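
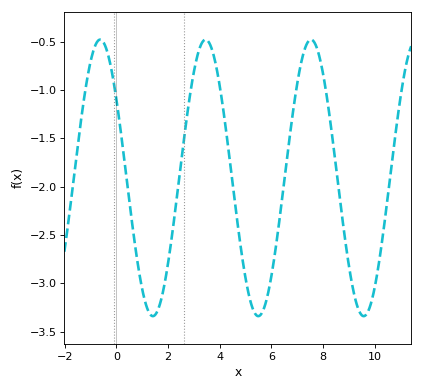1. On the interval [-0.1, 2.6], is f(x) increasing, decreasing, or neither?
neither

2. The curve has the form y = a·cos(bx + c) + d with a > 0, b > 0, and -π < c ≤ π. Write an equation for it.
y = 1.43cos(1.5x + 0.97) - 1.91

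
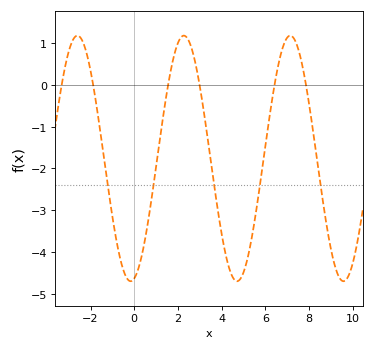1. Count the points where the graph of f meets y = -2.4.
5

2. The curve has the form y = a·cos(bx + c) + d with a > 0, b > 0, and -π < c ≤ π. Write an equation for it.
y = 2.94cos(1.29x - 2.93) - 1.76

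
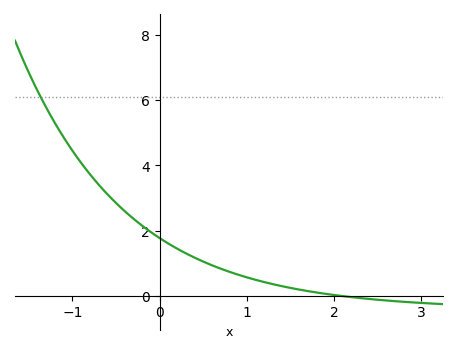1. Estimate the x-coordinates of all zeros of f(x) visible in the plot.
2.1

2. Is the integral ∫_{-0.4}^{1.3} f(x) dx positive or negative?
positive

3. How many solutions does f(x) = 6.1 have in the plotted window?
1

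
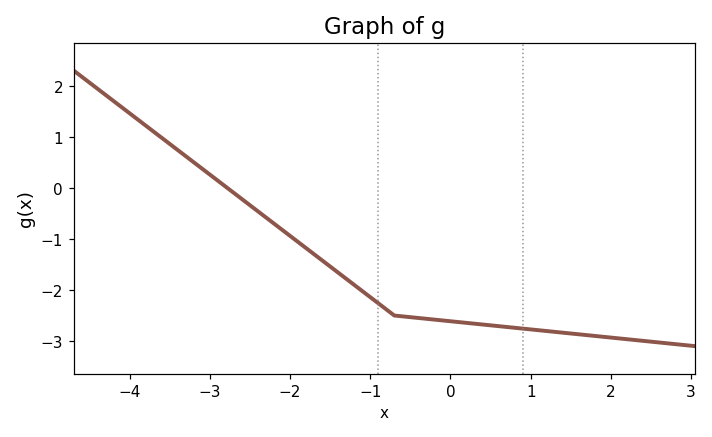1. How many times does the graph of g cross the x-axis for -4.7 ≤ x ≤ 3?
1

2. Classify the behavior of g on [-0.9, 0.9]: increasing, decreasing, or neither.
decreasing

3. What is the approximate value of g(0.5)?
-2.69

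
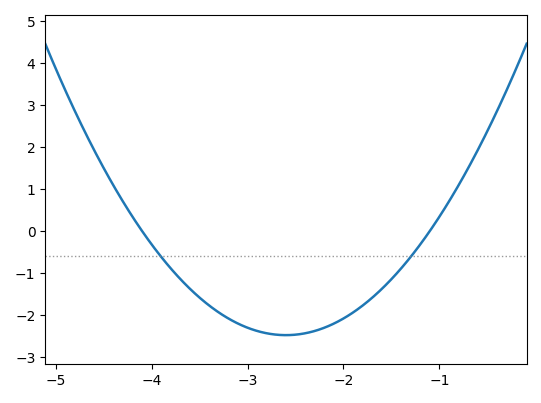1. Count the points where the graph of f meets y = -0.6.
2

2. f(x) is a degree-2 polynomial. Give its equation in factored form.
y = 1.1(x + 4.1)(x + 1.1)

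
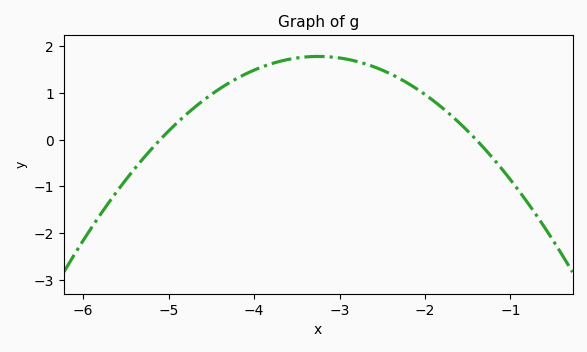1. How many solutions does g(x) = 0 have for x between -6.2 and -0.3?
2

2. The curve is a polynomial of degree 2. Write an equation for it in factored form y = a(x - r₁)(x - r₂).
y = -0.52(x + 5.1)(x + 1.4)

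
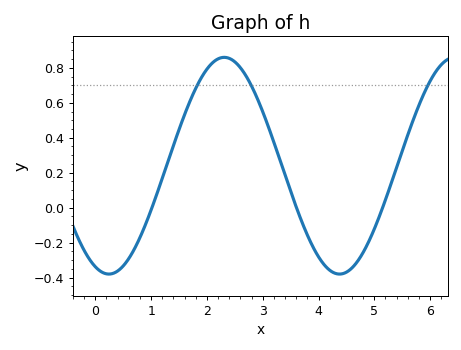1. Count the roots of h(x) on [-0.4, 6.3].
3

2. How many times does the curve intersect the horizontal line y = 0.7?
3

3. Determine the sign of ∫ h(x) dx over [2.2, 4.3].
positive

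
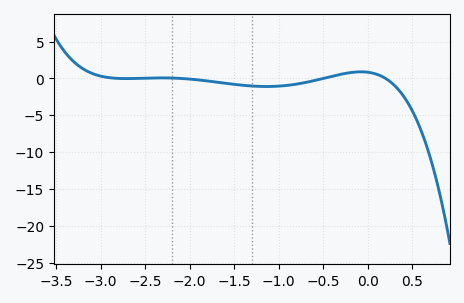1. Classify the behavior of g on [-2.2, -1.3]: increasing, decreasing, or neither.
decreasing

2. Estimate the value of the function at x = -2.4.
0.065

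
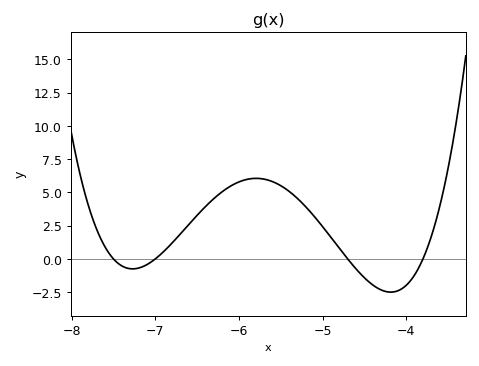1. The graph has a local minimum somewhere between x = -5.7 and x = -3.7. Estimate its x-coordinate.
-4.2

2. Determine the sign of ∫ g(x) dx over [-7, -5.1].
positive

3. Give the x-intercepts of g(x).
-7.5, -7, -4.7, -3.8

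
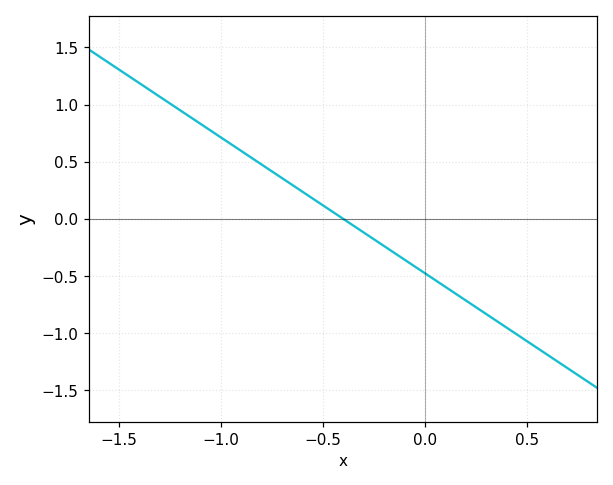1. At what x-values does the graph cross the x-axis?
-0.4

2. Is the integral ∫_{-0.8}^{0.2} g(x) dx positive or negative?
negative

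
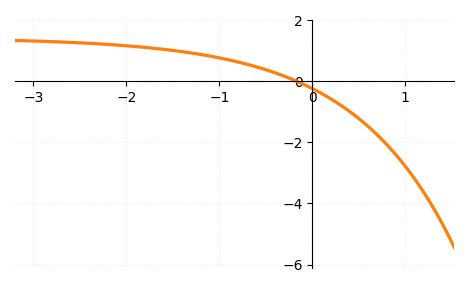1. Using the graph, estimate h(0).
-0.2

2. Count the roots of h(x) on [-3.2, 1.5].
1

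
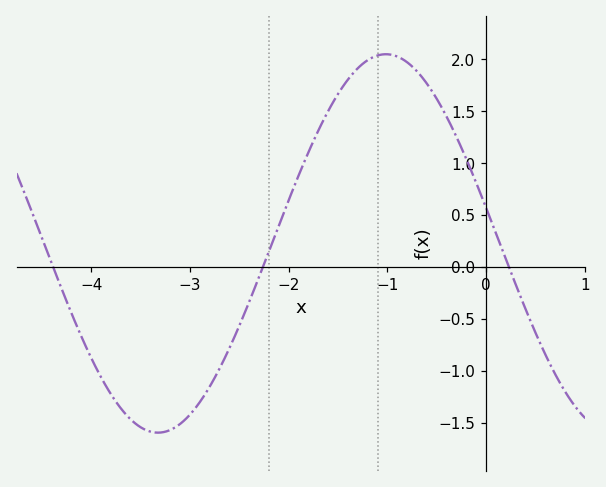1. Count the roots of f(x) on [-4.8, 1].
3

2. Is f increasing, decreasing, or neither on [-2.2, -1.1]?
increasing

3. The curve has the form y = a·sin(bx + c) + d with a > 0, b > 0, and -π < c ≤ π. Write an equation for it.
y = 1.82sin(1.4x + 3) + 0.23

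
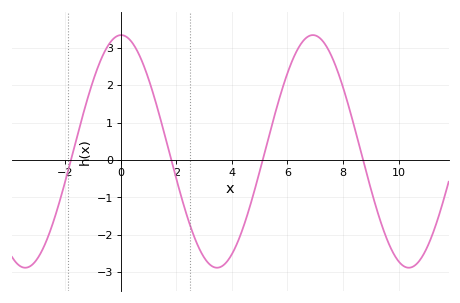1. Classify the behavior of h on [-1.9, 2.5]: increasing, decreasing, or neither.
neither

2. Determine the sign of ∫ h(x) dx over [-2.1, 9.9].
positive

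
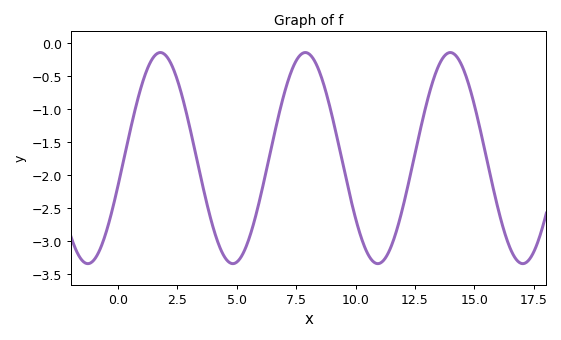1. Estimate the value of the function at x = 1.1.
-0.5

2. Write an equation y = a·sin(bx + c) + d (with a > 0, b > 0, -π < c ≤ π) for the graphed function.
y = 1.6sin(1x - 0.27) - 1.74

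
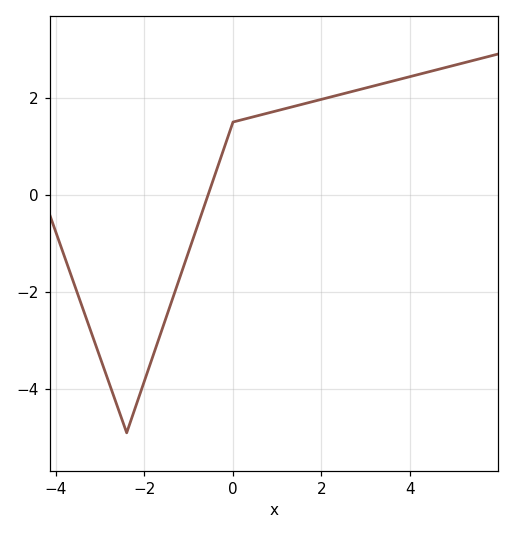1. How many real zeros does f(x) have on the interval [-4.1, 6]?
1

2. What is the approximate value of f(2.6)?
2.11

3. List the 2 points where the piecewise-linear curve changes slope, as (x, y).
(-2.4, -4.9); (0, 1.5)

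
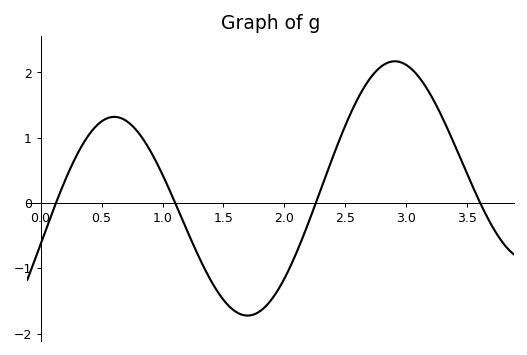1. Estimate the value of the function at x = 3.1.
1.94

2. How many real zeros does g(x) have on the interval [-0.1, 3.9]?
4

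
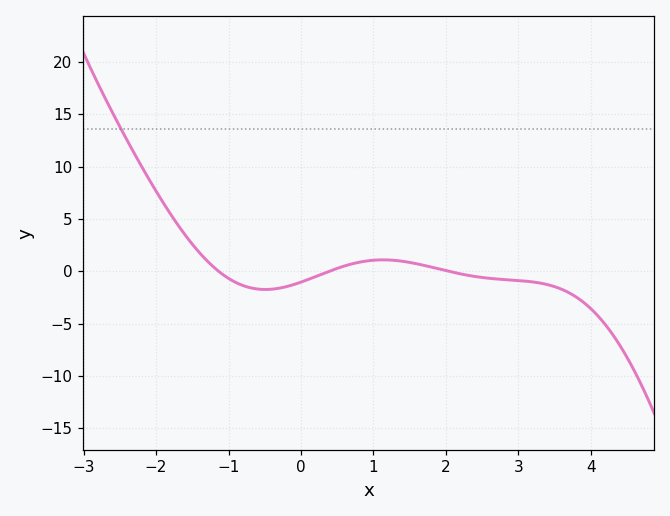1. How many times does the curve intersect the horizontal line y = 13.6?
1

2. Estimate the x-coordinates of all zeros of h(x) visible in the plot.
-1.14, 0.389, 2.04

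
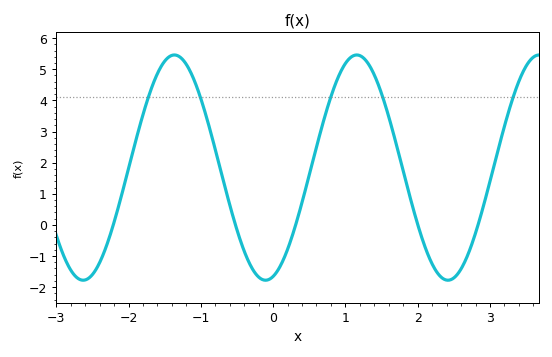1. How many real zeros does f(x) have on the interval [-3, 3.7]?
5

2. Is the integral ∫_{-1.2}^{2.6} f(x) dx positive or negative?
positive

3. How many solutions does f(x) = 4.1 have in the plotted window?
5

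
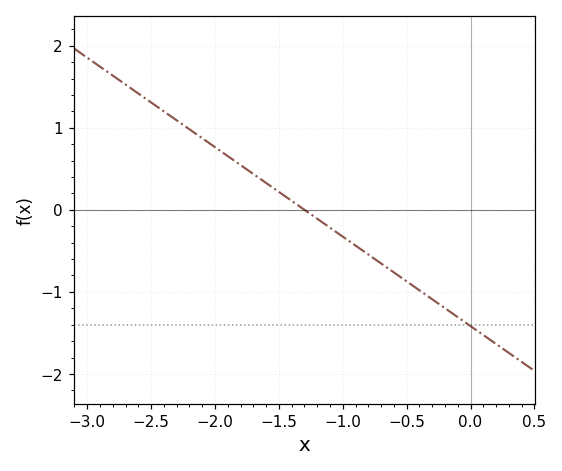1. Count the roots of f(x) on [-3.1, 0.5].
1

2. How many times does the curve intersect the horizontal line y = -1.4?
1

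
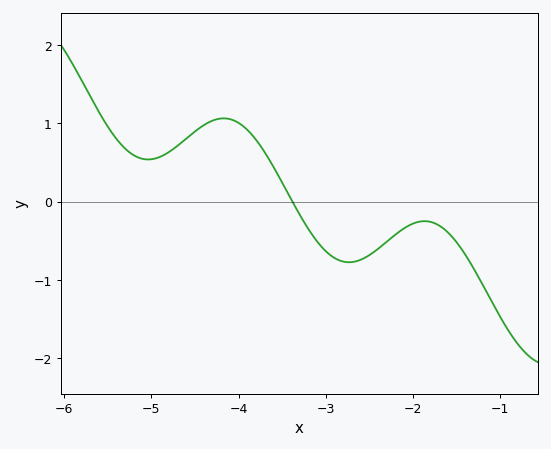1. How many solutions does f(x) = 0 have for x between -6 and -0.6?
1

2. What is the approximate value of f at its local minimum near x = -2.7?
-0.8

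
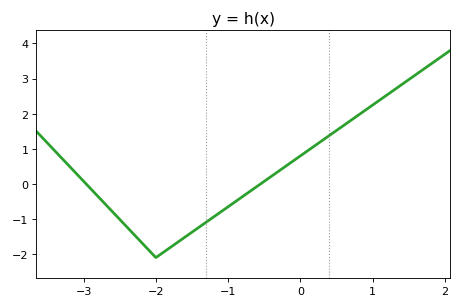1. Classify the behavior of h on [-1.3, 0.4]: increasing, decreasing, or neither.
increasing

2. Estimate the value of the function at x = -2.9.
-0.142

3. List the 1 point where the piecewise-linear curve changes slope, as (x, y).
(-2, -2.1)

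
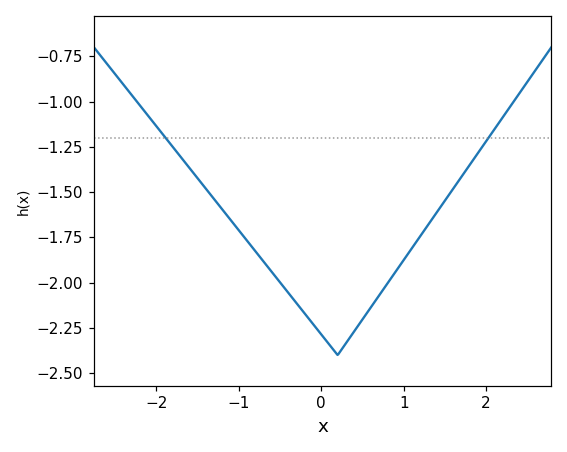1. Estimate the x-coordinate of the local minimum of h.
0.2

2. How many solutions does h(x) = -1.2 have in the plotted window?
2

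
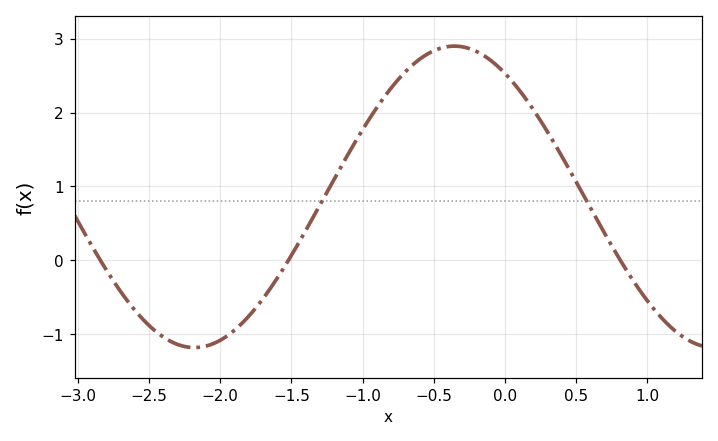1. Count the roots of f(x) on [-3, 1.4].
3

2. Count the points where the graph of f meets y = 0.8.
2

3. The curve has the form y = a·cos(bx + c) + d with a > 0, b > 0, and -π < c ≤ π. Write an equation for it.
y = 2.04cos(1.72x + 0.61) + 0.86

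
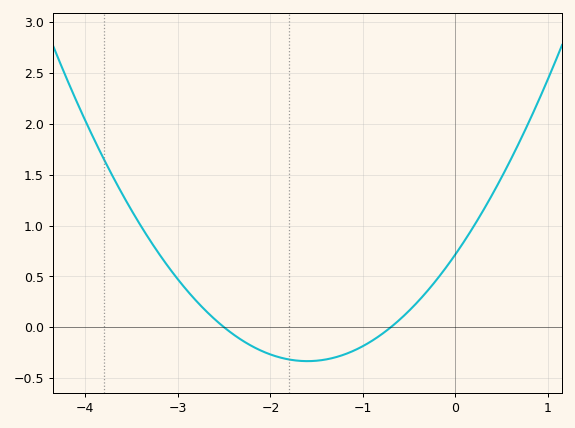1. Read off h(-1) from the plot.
-0.185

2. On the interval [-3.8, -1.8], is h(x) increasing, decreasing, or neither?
decreasing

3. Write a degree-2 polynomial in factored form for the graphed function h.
y = 0.41(x + 2.5)(x + 0.7)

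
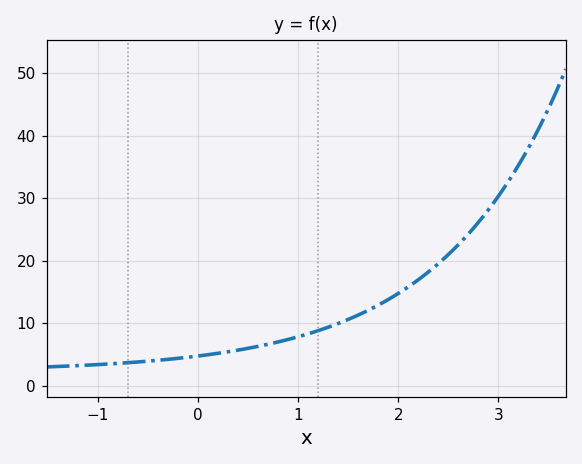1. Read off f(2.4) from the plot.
20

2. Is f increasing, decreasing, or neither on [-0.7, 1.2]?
increasing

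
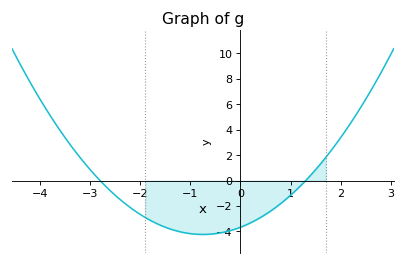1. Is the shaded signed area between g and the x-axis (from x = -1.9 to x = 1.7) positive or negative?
negative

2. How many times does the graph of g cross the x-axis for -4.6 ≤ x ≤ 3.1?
2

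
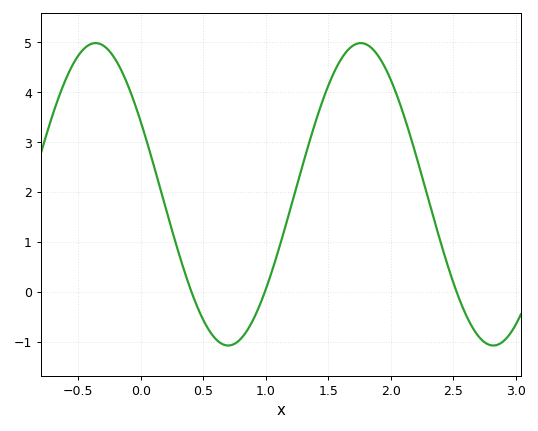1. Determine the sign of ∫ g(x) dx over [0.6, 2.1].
positive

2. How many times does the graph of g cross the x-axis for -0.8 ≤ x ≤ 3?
3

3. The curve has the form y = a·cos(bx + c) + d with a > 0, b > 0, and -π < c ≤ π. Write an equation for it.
y = 3.03cos(2.96x + 1.07) + 1.95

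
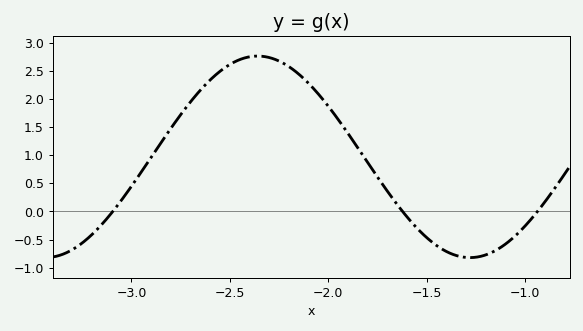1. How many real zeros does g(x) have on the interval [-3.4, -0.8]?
3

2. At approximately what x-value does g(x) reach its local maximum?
-2.36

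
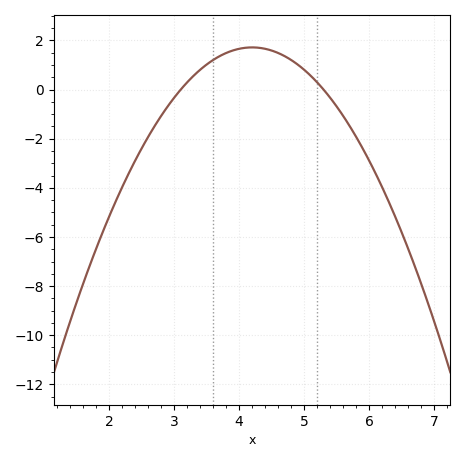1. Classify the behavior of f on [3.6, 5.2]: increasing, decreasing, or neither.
neither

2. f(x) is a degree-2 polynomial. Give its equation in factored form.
y = -1.42(x - 3.1)(x - 5.3)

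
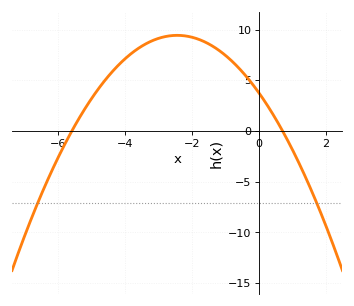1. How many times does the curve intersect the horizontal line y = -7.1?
2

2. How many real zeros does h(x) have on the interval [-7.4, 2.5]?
2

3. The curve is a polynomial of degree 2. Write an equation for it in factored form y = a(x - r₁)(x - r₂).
y = -0.95(x + 5.6)(x - 0.7)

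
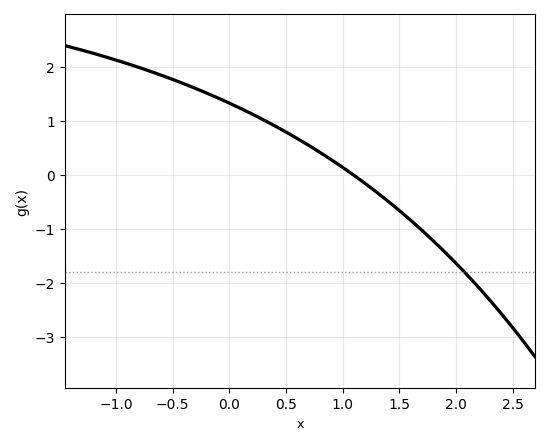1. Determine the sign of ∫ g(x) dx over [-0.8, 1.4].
positive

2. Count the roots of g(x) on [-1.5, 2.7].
1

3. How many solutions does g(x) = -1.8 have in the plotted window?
1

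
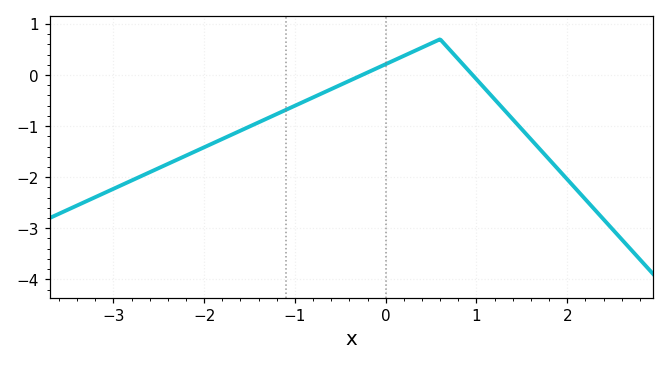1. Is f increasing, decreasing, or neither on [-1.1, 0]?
increasing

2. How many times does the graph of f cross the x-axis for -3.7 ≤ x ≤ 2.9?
2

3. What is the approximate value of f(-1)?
-0.602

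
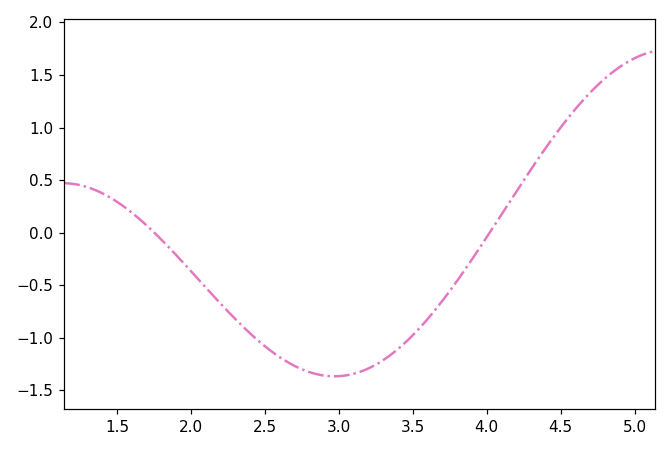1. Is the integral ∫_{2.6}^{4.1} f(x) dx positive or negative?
negative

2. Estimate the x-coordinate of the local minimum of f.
3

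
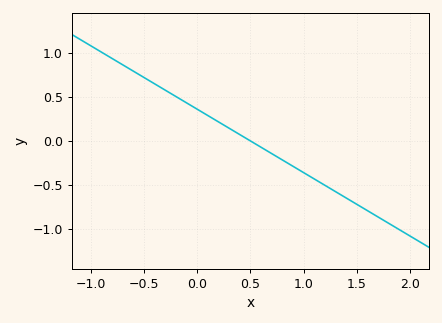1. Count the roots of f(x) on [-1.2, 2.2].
1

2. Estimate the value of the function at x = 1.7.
-0.85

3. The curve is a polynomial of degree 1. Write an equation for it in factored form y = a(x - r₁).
y = -0.72(x - 0.5)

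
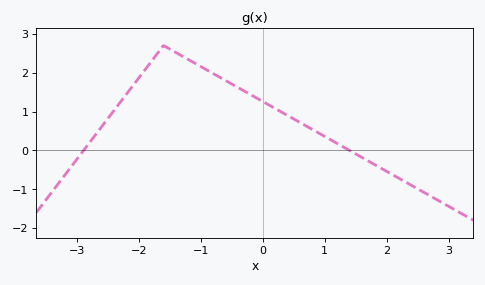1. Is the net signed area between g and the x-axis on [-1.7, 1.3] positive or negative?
positive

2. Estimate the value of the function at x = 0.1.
1.17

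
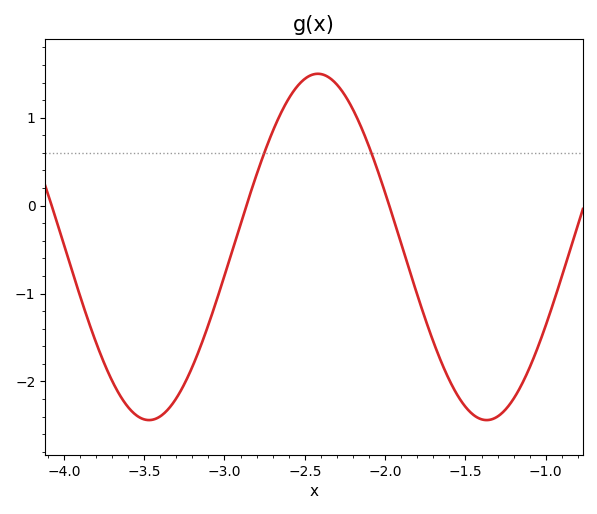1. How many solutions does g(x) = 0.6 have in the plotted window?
2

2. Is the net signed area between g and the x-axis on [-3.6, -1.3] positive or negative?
negative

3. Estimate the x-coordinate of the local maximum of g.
-2.4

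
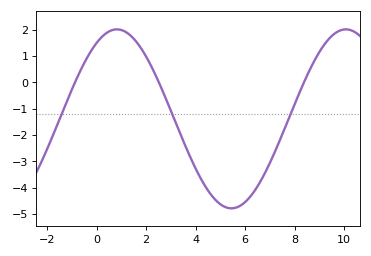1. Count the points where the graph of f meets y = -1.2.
3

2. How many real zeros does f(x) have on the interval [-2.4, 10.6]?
3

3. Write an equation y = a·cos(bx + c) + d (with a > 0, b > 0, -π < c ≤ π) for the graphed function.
y = 3.4cos(0.68x - 0.56) - 1.39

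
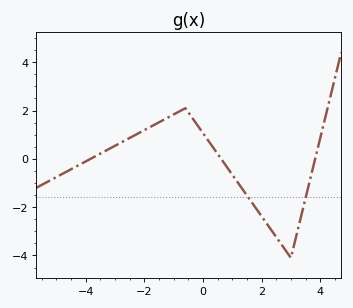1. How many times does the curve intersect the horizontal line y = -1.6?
2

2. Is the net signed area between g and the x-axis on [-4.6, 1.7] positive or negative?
positive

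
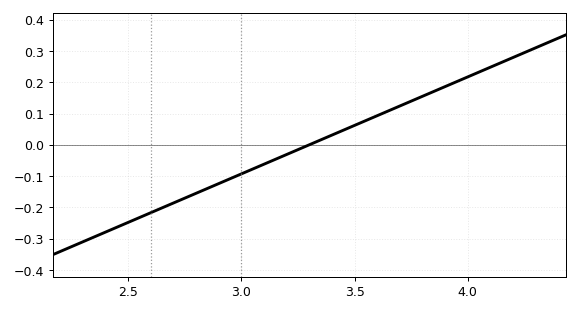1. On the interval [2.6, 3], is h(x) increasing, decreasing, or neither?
increasing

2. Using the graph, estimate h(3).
-0.093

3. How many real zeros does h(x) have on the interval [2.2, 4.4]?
1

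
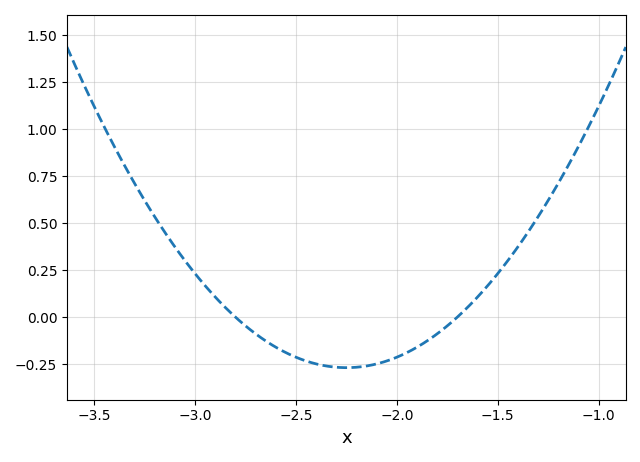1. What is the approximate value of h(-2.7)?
-0.089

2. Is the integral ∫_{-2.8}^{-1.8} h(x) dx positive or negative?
negative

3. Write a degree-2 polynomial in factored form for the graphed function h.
y = 0.89(x + 2.8)(x + 1.7)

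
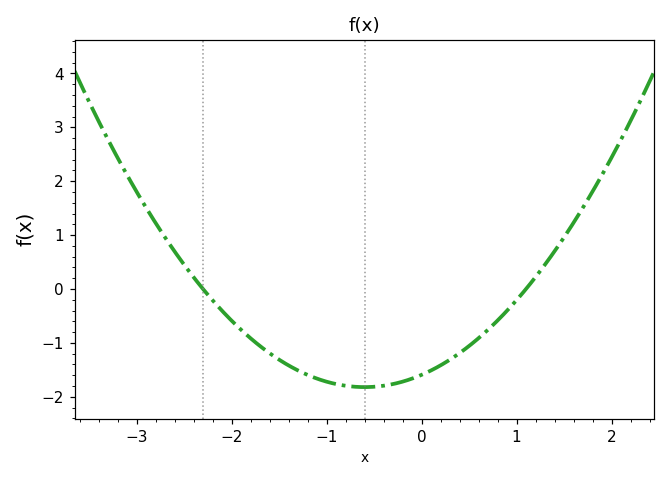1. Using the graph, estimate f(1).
-0.2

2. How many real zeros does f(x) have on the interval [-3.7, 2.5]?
2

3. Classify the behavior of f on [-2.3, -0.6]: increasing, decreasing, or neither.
decreasing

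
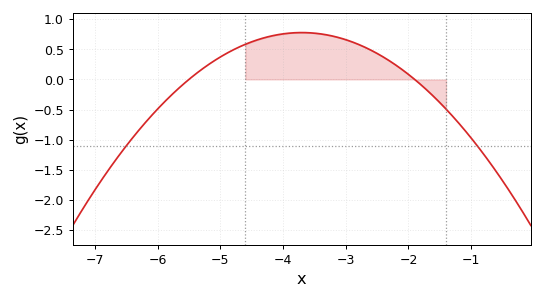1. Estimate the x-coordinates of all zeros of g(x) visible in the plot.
-5.5, -1.9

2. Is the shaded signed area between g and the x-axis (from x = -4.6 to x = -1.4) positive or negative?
positive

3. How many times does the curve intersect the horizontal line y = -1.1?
2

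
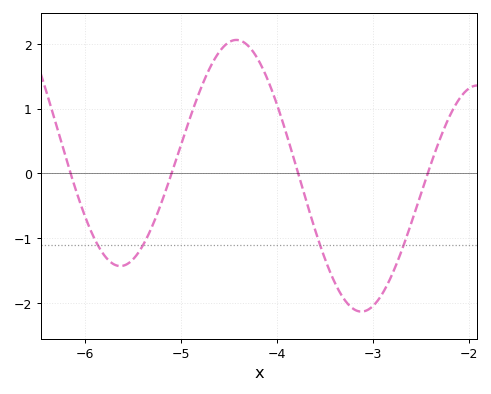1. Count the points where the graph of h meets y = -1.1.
4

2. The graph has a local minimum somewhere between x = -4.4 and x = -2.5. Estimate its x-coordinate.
-3.12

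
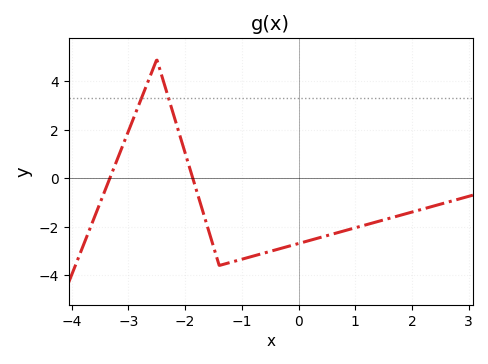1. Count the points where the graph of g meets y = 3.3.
2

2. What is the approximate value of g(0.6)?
-2.4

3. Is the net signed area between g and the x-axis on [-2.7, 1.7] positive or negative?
negative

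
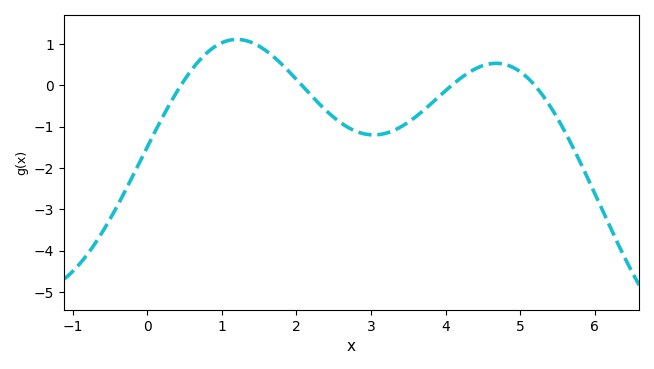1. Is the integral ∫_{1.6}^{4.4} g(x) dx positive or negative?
negative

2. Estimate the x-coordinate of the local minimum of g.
3.04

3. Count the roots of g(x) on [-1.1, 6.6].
4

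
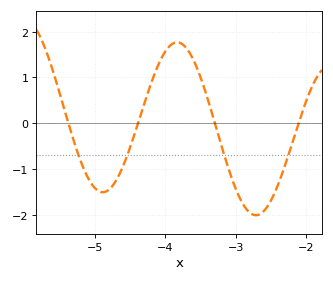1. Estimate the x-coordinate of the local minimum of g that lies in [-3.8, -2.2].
-2.71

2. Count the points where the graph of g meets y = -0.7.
4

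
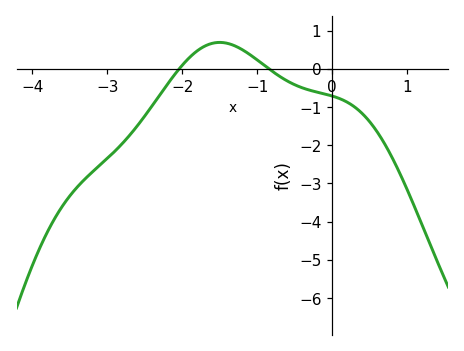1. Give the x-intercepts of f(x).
-2.04, -0.843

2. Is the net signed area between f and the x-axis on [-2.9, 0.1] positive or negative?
negative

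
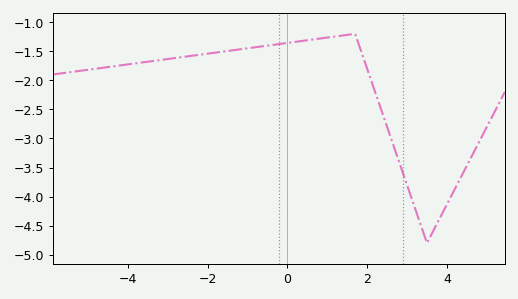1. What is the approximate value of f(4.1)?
-4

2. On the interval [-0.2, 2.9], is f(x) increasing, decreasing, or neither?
neither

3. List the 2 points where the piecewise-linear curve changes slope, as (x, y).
(1.7, -1.2); (3.5, -4.8)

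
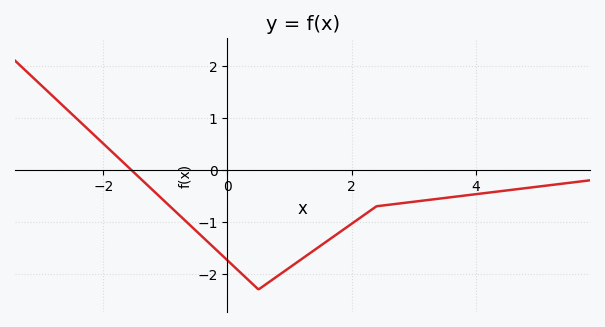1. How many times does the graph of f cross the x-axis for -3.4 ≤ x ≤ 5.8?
1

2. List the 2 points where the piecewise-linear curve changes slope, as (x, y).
(0.5, -2.3); (2.4, -0.7)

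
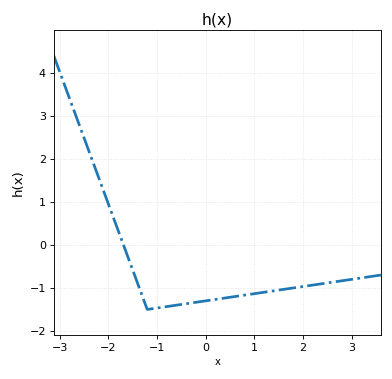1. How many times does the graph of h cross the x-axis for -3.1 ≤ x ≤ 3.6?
1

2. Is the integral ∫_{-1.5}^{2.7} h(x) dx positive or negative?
negative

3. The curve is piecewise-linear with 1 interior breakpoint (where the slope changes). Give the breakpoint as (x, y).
(-1.2, -1.5)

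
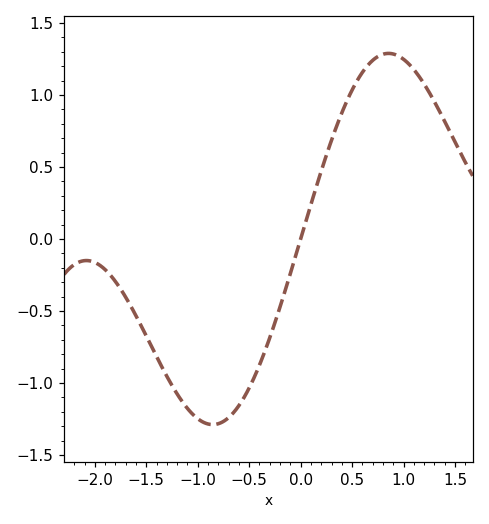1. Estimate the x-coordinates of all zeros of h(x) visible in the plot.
0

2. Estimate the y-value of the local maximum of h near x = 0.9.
1.29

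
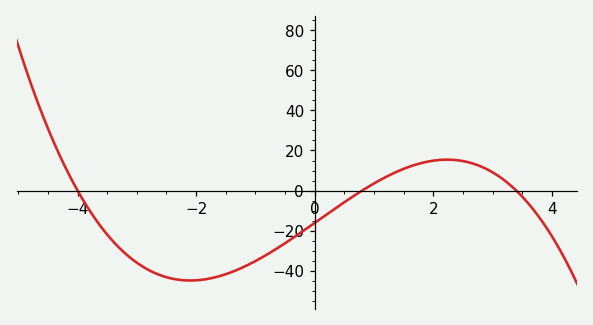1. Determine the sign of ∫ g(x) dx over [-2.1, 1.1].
negative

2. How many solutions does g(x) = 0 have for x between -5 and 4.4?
3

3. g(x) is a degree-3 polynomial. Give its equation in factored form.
y = -1.48(x + 4)(x - 0.8)(x - 3.4)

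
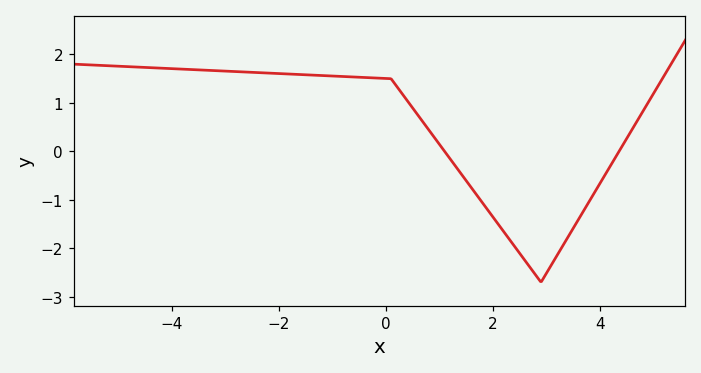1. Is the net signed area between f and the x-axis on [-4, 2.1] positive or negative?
positive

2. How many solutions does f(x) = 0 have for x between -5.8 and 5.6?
2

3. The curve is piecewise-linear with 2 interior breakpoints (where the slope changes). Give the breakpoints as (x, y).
(0.1, 1.5); (2.9, -2.7)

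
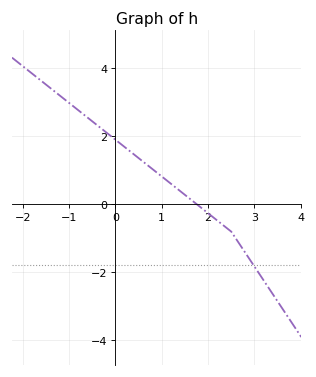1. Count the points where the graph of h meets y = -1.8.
1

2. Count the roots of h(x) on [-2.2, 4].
1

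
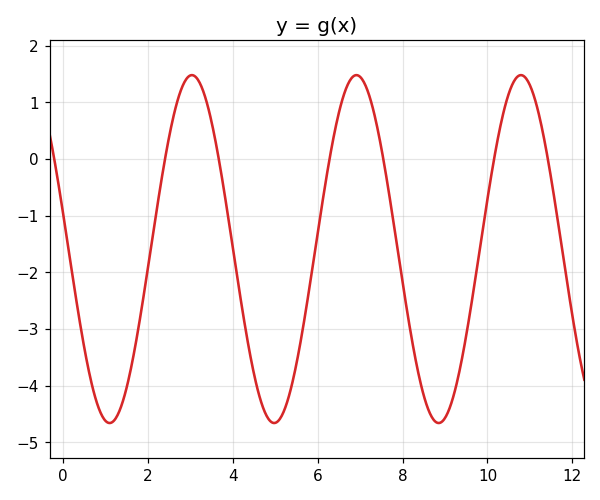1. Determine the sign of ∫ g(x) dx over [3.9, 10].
negative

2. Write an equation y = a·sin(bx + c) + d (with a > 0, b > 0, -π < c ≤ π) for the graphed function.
y = 3.07sin(1.62x + 2.94) - 1.59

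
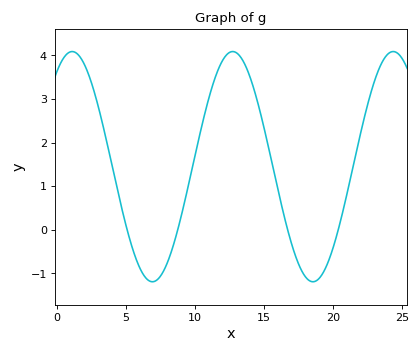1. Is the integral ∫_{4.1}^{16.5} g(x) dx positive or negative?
positive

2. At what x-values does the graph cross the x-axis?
5.1, 8.76, 16.7, 20.4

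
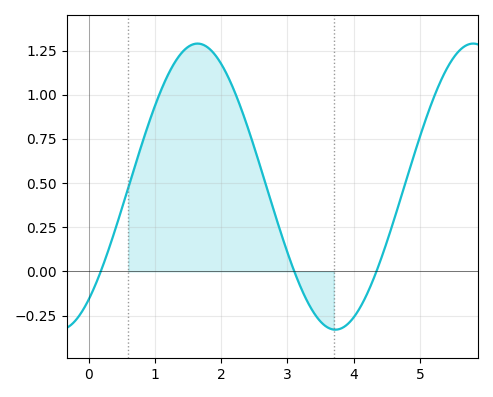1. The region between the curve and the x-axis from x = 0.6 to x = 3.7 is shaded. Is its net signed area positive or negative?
positive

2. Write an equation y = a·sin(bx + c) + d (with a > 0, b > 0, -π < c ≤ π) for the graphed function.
y = 0.81sin(1.5x - 0.91) + 0.48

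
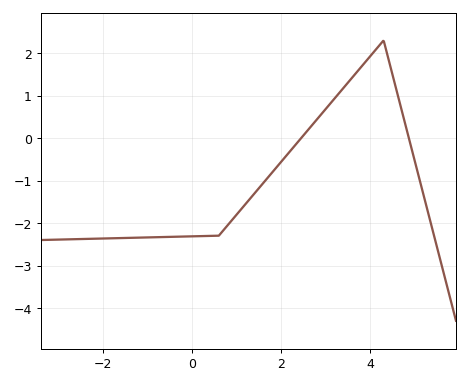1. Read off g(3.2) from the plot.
0.932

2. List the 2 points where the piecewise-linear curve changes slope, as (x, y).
(0.6, -2.3); (4.3, 2.3)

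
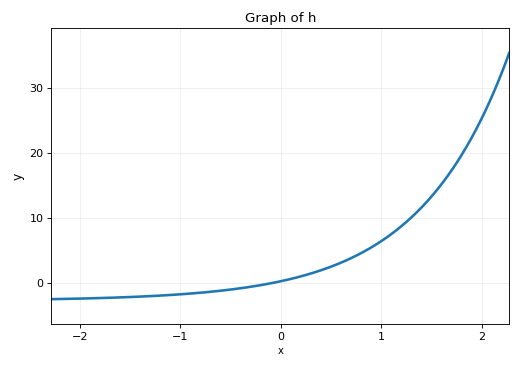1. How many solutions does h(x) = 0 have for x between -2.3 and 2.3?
1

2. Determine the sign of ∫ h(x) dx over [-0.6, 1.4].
positive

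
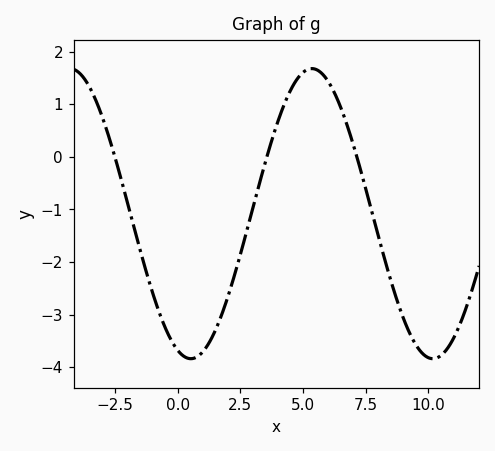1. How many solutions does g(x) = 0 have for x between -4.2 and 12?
3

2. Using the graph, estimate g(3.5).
-0.095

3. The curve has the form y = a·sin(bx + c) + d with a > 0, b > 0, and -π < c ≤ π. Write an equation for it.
y = 2.76sin(0.65x - 1.91) - 1.08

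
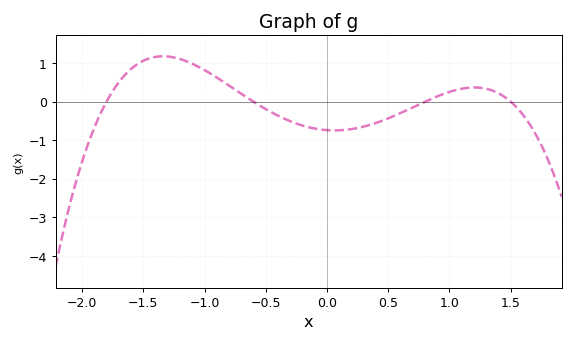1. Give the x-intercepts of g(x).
-1.8, -0.6, 0.8, 1.5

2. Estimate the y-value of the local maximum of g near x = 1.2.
0.369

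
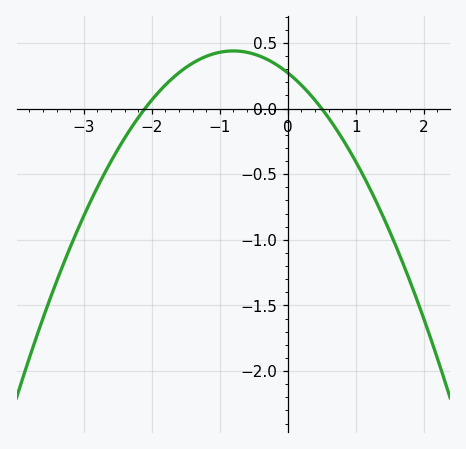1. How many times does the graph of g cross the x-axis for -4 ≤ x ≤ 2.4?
2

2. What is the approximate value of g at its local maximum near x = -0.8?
0.45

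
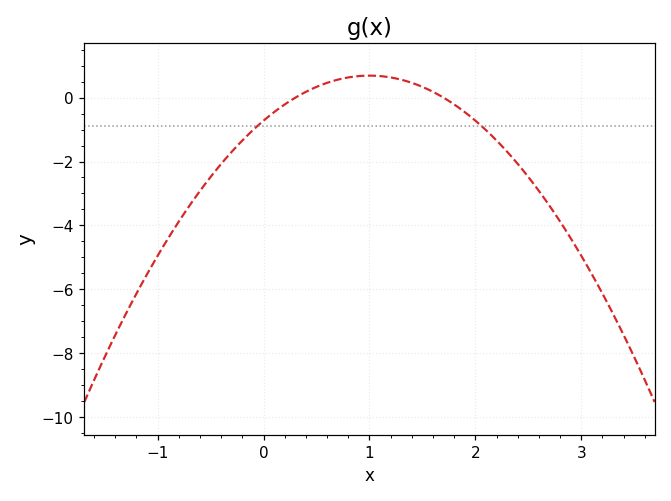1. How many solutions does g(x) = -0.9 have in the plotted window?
2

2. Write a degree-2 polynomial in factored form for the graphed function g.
y = -1.41(x - 0.3)(x - 1.7)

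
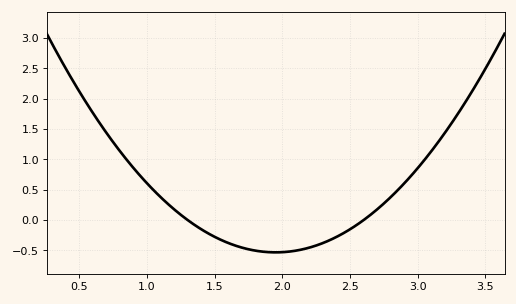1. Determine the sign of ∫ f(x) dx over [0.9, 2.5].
negative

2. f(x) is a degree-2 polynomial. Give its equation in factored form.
y = 1.26(x - 1.3)(x - 2.6)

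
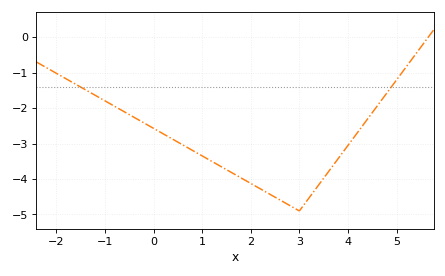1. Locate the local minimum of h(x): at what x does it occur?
3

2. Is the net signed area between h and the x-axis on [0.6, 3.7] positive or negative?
negative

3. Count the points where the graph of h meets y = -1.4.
2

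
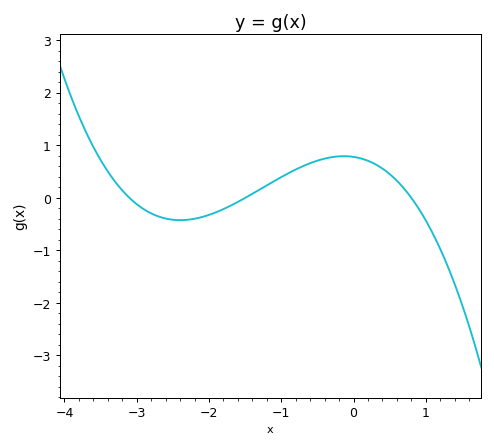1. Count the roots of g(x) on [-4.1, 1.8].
3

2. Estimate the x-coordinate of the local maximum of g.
-0.1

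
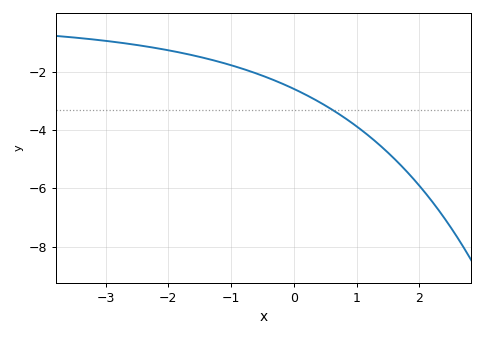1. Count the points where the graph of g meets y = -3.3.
1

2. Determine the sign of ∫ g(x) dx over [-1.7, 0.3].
negative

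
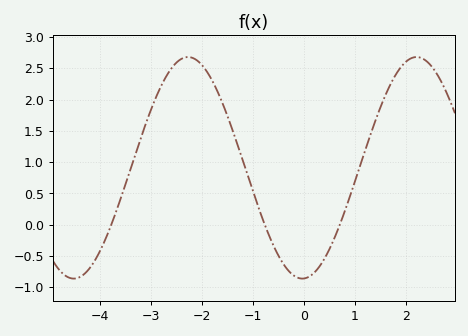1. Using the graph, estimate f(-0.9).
0.3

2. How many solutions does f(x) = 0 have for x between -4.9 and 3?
3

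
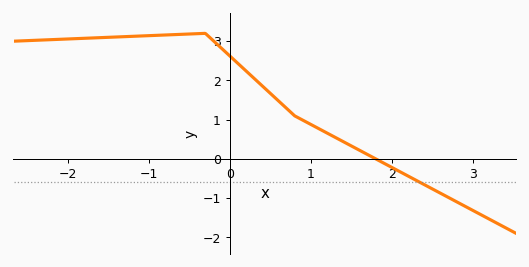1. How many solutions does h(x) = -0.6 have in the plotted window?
1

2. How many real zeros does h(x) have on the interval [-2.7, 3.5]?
1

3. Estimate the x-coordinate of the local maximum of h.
-0.3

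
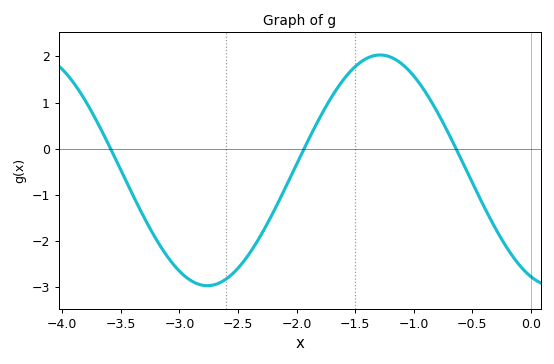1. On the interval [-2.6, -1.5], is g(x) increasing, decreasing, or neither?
increasing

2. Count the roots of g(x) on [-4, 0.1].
3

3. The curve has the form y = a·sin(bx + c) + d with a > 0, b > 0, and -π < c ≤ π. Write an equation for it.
y = 2.5sin(2.13x - 1.97) - 0.47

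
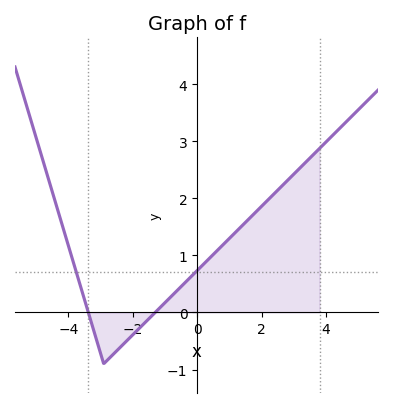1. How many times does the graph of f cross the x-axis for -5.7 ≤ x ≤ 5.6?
2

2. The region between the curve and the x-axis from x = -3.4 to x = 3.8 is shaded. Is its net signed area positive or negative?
positive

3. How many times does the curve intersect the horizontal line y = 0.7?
2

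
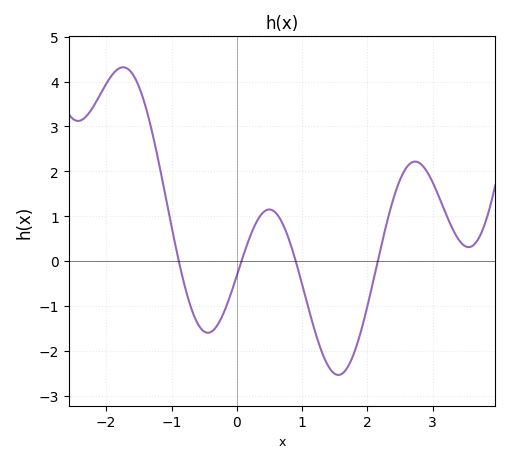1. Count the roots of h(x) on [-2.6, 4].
4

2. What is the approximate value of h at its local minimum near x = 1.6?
-2.5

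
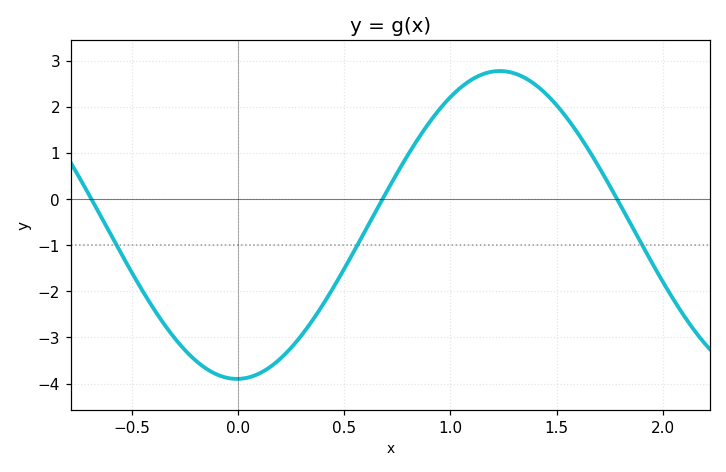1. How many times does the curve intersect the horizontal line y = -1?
3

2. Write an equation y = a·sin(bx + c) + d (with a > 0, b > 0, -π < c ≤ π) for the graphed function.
y = 3.34sin(2.54x - 1.56) - 0.56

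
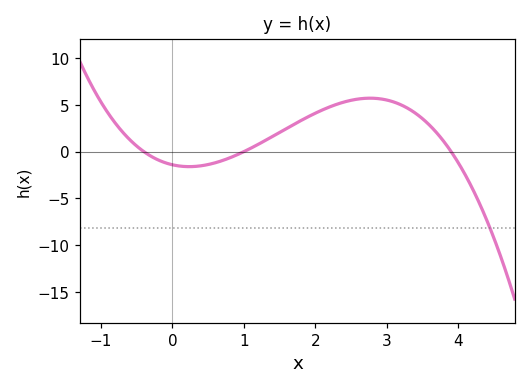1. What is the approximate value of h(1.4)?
1.62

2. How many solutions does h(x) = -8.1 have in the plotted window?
1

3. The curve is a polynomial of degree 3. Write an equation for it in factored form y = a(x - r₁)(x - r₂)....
y = -0.9(x + 0.4)(x - 1)(x - 3.9)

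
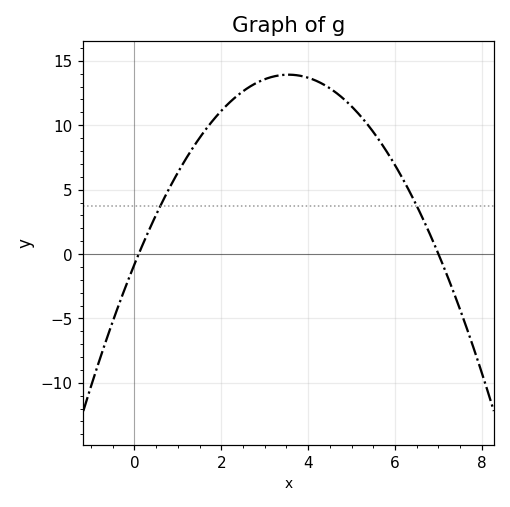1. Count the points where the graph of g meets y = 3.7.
2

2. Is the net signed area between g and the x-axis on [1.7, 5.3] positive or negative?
positive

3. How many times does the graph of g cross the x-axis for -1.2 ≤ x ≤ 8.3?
2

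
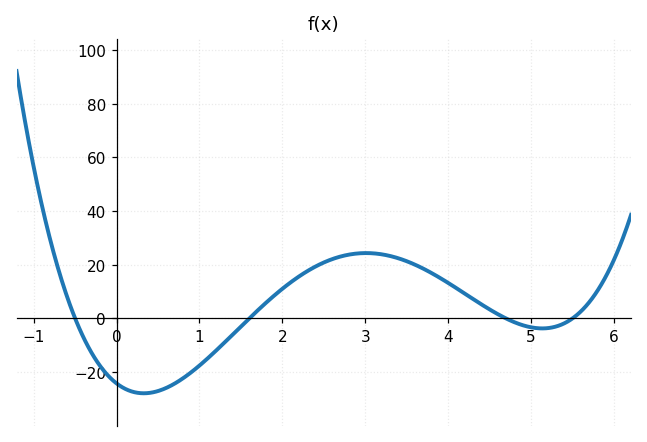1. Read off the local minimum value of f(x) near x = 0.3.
-27.9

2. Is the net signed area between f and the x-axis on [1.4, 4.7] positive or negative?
positive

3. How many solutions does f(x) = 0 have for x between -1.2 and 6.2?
4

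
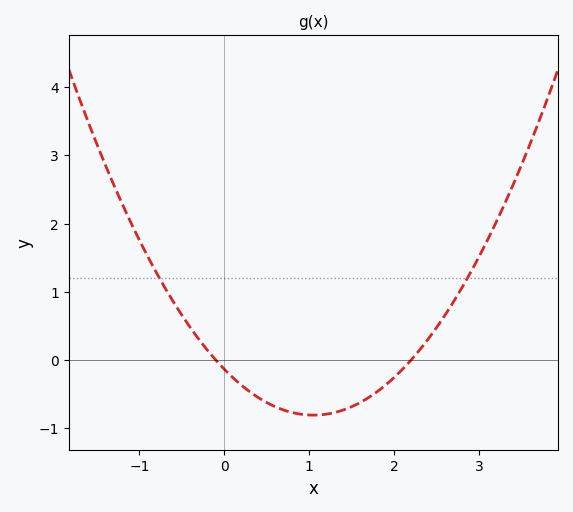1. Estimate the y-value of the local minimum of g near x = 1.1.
-0.8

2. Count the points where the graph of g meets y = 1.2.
2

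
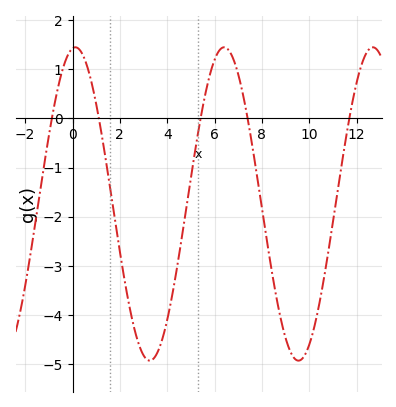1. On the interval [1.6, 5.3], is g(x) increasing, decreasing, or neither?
neither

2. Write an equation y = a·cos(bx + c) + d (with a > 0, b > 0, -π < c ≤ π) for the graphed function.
y = 3.19cos(1x - 0.12) - 1.74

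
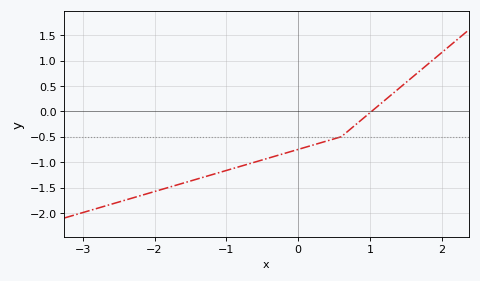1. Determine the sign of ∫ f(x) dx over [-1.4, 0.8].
negative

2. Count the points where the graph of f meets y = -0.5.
1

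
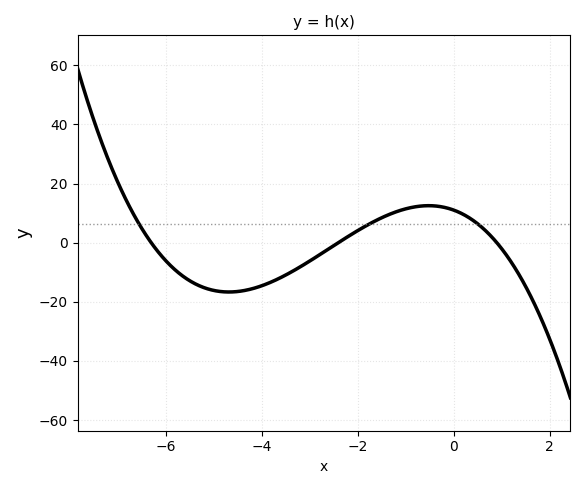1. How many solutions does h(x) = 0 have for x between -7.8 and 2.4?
3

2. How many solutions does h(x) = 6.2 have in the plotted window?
3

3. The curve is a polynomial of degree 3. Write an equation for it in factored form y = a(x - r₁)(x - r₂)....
y = -0.81(x + 6.3)(x + 2.4)(x - 0.9)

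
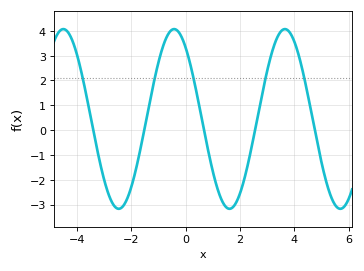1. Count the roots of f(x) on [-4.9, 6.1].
5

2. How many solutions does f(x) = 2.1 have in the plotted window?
5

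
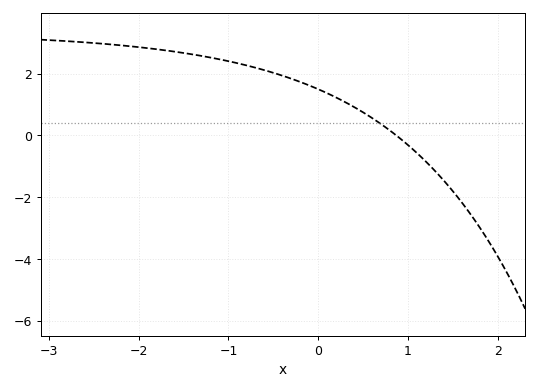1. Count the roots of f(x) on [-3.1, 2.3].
1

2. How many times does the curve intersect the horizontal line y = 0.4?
1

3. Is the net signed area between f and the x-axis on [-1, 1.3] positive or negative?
positive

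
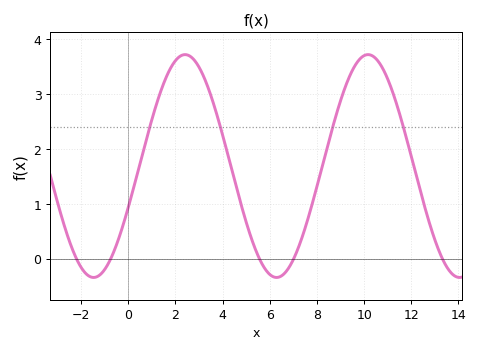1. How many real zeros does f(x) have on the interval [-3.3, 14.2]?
5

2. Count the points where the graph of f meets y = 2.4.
4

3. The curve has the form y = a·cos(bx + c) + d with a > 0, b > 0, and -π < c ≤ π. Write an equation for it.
y = 2.03cos(0.81x - 1.95) + 1.69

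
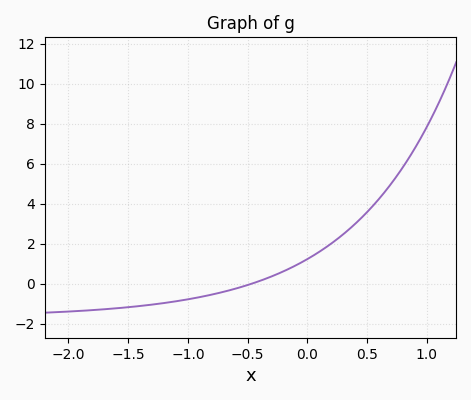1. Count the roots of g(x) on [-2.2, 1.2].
1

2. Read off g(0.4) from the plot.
2.99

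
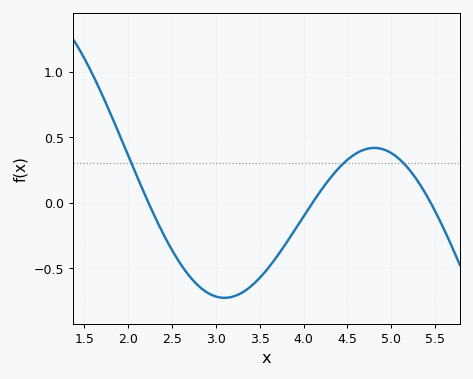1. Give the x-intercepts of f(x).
2.23, 4.1, 5.45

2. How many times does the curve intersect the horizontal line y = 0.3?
3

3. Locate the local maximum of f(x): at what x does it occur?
4.8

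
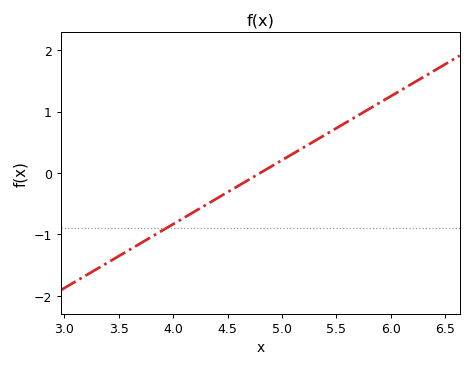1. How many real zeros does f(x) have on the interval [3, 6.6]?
1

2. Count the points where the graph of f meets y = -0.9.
1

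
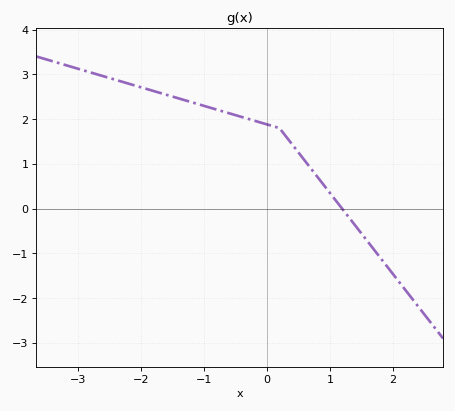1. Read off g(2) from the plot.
-1.5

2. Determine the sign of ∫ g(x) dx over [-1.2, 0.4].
positive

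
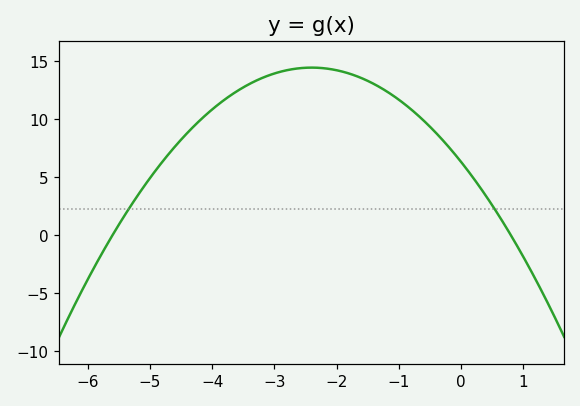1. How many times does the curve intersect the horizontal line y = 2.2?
2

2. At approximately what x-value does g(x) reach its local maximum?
-2.4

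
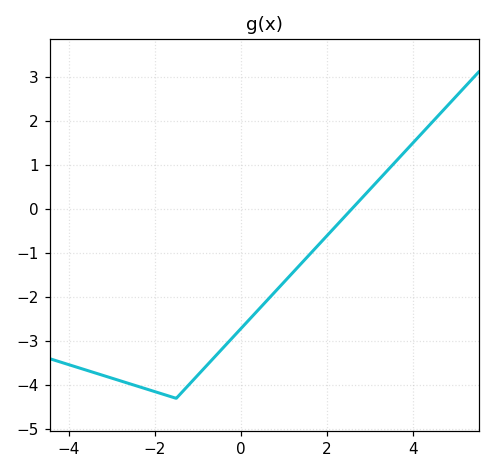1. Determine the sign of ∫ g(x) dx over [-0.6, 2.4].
negative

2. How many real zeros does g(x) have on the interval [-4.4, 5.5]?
1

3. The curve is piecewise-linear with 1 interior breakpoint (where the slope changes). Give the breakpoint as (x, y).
(-1.5, -4.3)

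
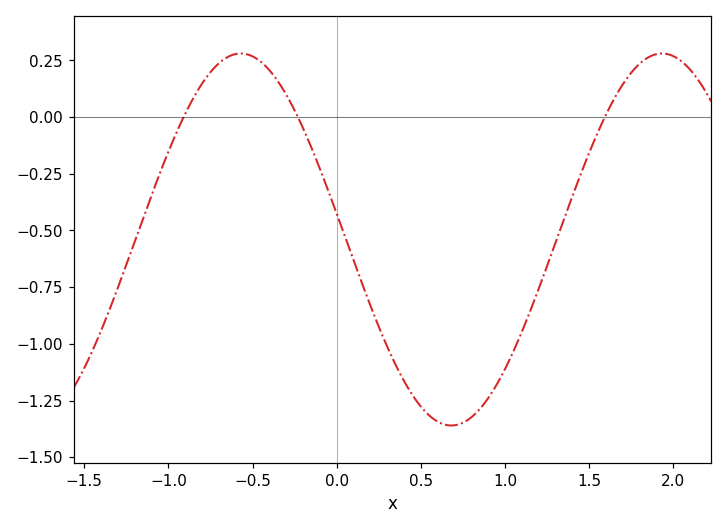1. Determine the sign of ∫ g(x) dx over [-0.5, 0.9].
negative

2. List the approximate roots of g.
-0.9, -0.2, 1.6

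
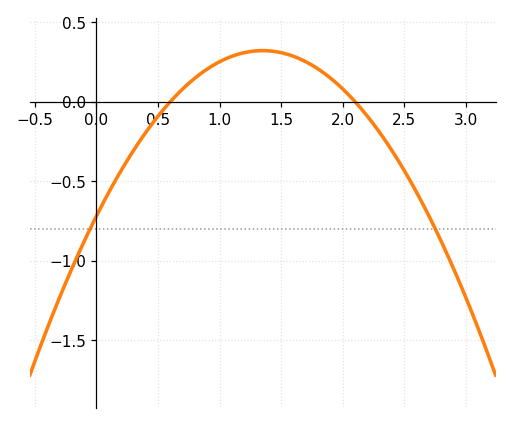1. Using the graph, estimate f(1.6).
0.285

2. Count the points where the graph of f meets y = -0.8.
2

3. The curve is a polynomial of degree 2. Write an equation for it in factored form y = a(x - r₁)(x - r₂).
y = -0.57(x - 0.6)(x - 2.1)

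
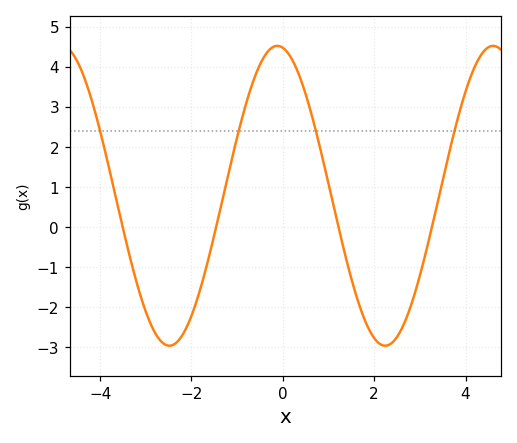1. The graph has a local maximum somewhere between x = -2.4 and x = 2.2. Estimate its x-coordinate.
-0.2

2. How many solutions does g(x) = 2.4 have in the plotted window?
4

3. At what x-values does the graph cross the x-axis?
-3.6, -1.4, 1.2, 3.2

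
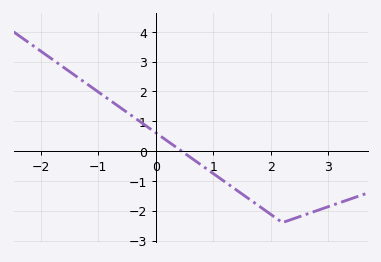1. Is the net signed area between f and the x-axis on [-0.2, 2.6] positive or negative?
negative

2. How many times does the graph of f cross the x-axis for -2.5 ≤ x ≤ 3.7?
1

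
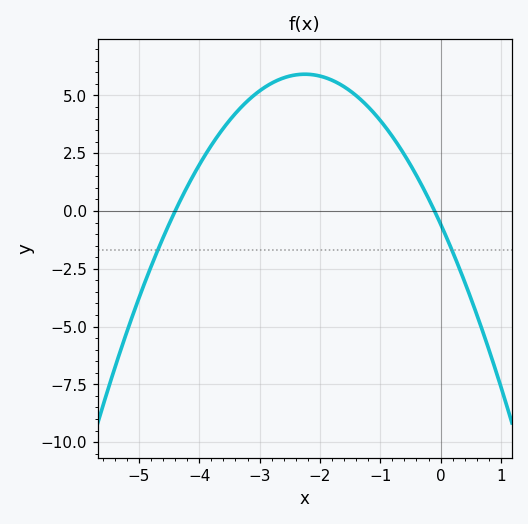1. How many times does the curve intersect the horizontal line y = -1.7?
2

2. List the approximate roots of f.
-4.4, -0.1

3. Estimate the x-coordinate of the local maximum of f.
-2.2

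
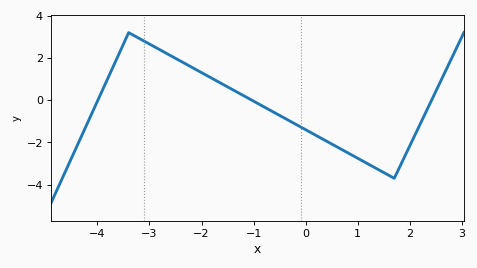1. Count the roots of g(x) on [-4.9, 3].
3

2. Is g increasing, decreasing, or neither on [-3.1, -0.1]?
decreasing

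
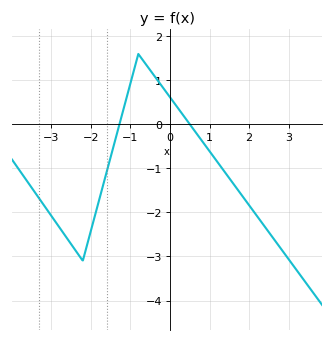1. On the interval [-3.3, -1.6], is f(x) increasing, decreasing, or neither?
neither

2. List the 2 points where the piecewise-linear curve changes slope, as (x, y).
(-2.2, -3.1); (-0.8, 1.6)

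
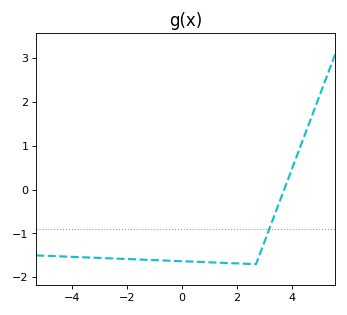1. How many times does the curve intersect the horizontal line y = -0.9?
1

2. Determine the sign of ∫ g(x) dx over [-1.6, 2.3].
negative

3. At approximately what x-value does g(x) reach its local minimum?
2.6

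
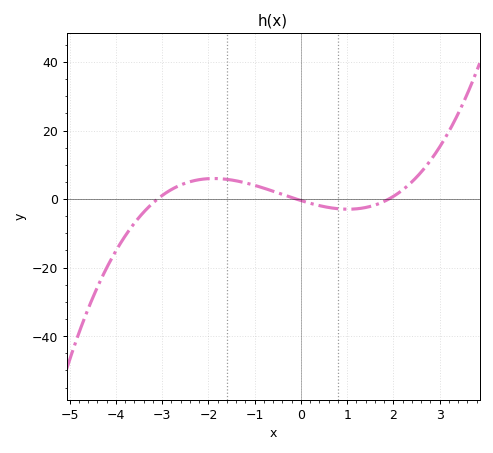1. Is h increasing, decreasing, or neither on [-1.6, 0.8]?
decreasing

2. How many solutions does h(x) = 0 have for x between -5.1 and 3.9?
3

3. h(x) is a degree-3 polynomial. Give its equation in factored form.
y = 0.73(x + 3.1)(x + 0.1)(x - 1.9)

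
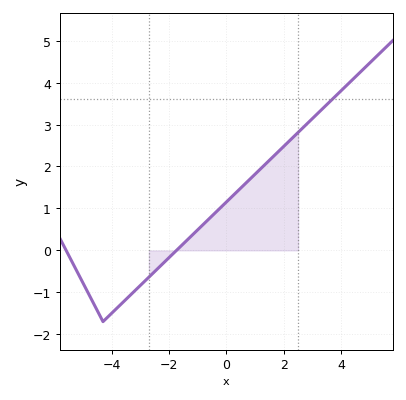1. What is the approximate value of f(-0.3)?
1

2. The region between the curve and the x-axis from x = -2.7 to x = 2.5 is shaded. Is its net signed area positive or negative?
positive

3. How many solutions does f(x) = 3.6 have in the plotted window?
1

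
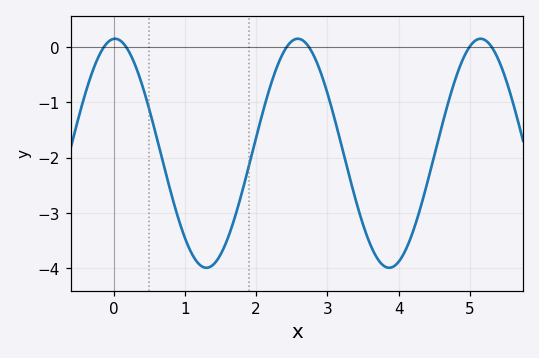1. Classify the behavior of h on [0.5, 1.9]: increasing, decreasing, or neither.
neither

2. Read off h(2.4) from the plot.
-0.1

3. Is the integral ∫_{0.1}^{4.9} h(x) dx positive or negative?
negative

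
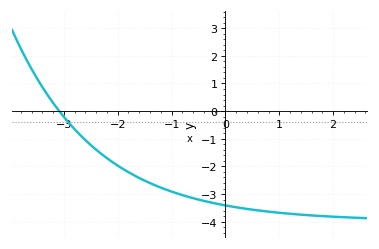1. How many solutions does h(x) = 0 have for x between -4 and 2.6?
1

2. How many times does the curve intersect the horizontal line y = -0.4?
1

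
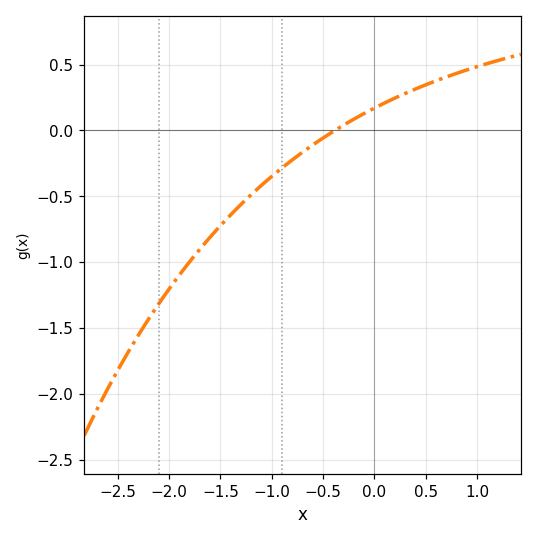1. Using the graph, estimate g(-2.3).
-1.56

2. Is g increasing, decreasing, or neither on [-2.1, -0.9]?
increasing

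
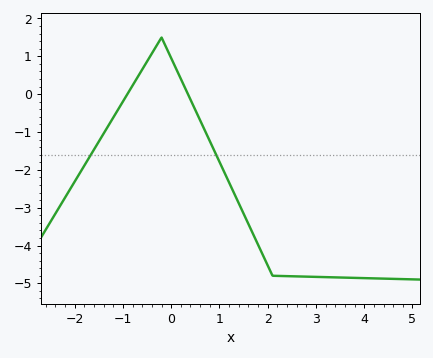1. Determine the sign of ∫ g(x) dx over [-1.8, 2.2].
negative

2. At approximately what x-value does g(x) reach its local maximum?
-0.201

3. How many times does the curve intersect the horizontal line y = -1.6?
2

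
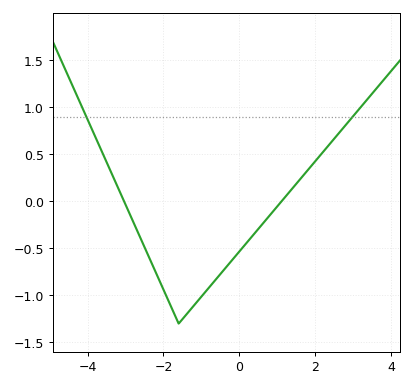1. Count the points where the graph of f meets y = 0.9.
2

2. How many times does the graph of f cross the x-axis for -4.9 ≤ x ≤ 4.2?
2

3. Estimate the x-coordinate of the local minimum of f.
-1.6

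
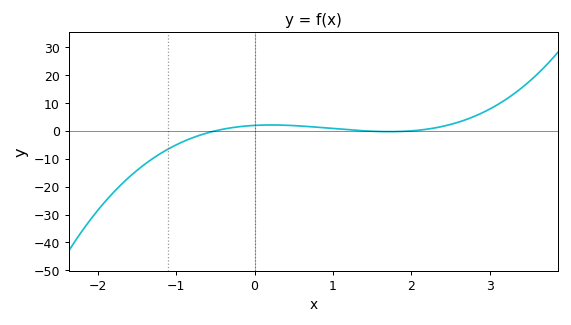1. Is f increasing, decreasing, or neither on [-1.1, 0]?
increasing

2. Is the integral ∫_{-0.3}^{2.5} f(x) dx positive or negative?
positive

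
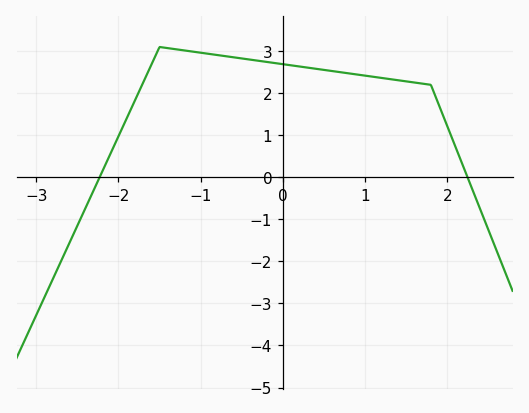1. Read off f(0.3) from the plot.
2.6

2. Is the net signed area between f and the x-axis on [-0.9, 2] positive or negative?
positive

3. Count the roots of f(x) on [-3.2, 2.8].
2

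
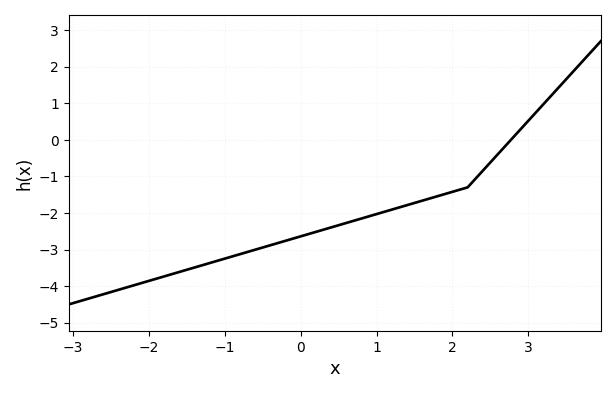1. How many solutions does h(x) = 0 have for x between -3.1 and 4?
1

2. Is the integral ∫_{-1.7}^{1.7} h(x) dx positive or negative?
negative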